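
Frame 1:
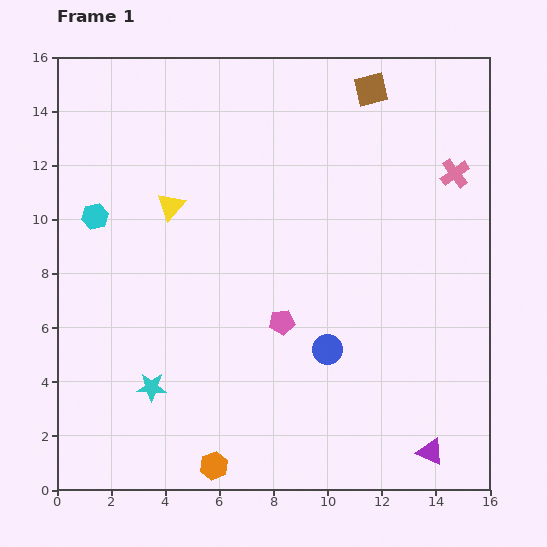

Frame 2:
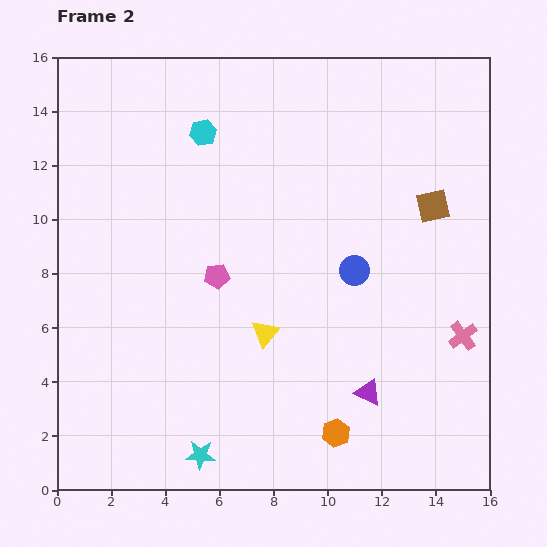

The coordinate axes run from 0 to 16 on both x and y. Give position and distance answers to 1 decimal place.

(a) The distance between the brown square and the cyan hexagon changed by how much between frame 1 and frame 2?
-2.3

Distance in frame 1: 11.2. Distance in frame 2: 8.9.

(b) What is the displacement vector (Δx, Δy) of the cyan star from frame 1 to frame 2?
(1.8, -2.5)

The cyan star was at (3.5, 3.8) in frame 1 and (5.3, 1.3) in frame 2.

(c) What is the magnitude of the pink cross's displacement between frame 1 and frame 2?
6.0

The pink cross moved from (14.7, 11.7) to (15.0, 5.7), a distance of √(0.3² + 6.0²) ≈ 6.0.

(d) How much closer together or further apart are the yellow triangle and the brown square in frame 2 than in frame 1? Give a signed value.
-0.8

Distance in frame 1: 8.6. Distance in frame 2: 7.8.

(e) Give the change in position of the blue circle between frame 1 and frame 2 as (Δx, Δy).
(1.0, 2.9)

The blue circle was at (10.0, 5.2) in frame 1 and (11.0, 8.1) in frame 2.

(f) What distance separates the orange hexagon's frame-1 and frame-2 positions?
4.7

The orange hexagon moved from (5.8, 0.9) to (10.3, 2.1), a distance of √(4.5² + 1.2²) ≈ 4.7.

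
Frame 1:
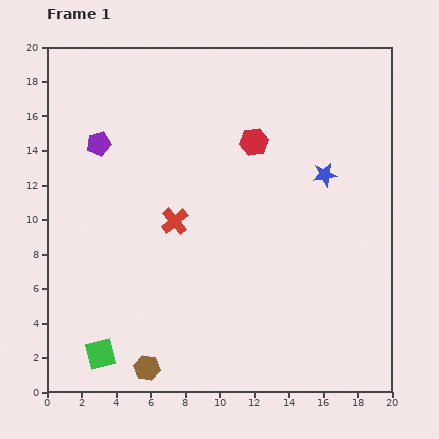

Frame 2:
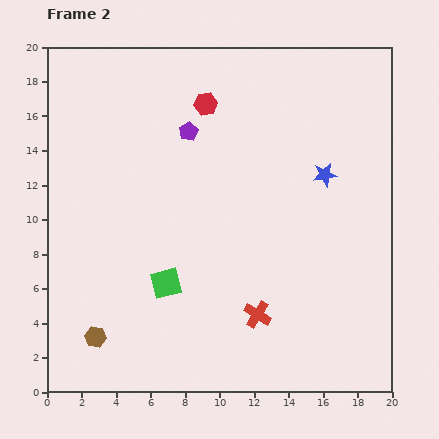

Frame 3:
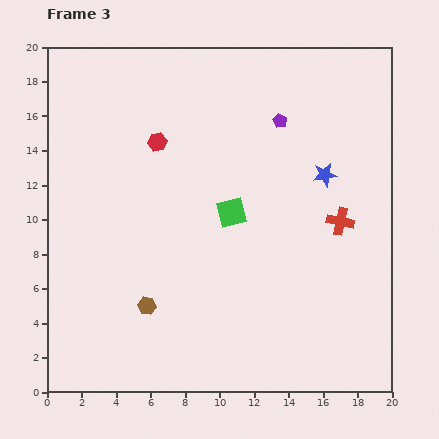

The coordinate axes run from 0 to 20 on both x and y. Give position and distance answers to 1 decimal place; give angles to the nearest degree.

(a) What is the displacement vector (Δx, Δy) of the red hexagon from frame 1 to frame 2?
(-2.8, 2.2)

The red hexagon was at (12.0, 14.5) in frame 1 and (9.2, 16.7) in frame 2.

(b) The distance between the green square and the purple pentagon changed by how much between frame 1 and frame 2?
-3.3

Distance in frame 1: 12.2. Distance in frame 2: 8.9.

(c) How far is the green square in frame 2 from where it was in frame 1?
5.6

The green square moved from (3.1, 2.2) to (6.9, 6.3), a distance of √(3.8² + 4.1²) ≈ 5.6.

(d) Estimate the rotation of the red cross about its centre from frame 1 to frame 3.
38° counter-clockwise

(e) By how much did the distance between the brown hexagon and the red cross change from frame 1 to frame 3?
+3.6

Distance in frame 1: 8.6. Distance in frame 3: 12.2.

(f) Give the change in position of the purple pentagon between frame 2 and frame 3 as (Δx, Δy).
(5.3, 0.6)

The purple pentagon was at (8.2, 15.1) in frame 2 and (13.5, 15.7) in frame 3.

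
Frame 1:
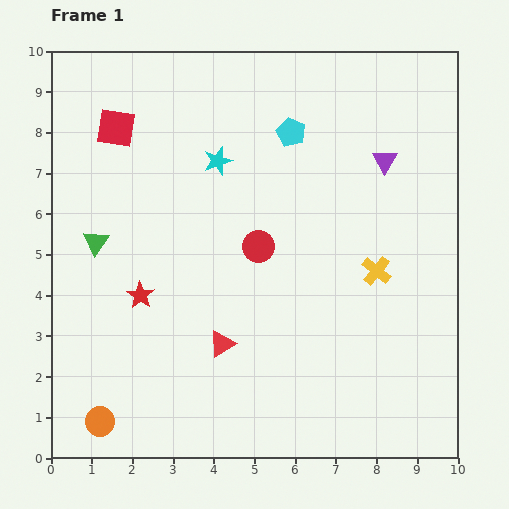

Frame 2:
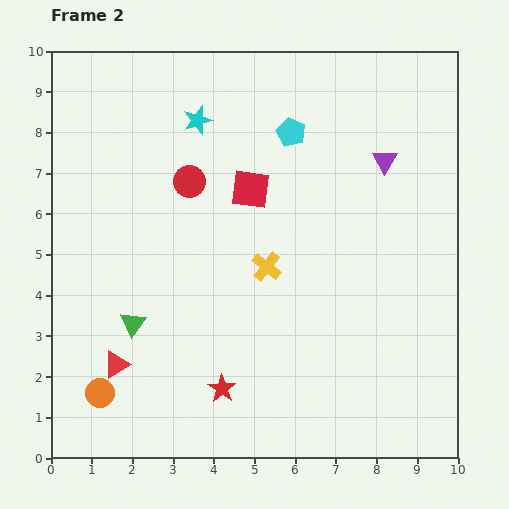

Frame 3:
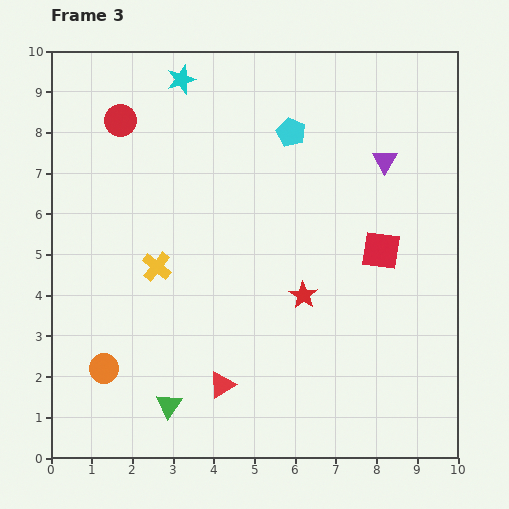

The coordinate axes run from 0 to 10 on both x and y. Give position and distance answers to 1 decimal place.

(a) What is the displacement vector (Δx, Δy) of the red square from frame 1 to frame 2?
(3.3, -1.5)

The red square was at (1.6, 8.1) in frame 1 and (4.9, 6.6) in frame 2.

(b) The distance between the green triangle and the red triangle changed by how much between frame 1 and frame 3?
-2.6

Distance in frame 1: 4.0. Distance in frame 3: 1.4.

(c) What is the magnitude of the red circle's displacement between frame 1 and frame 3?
4.6

The red circle moved from (5.1, 5.2) to (1.7, 8.3), a distance of √(3.4² + 3.1²) ≈ 4.6.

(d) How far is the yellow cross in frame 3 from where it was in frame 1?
5.4

The yellow cross moved from (8.0, 4.6) to (2.6, 4.7), a distance of √(5.4² + 0.1²) ≈ 5.4.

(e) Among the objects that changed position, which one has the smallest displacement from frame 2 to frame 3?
the orange circle

(moved 0.6)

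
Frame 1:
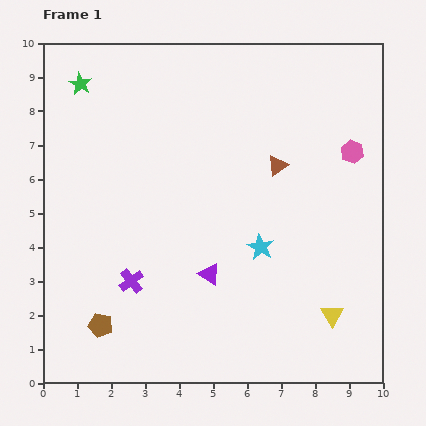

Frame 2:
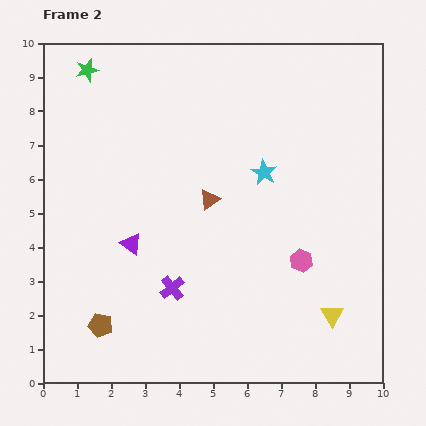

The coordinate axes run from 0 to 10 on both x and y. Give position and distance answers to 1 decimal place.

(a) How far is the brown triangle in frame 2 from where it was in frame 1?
2.2

The brown triangle moved from (6.9, 6.4) to (4.9, 5.4), a distance of √(2.0² + 1.0²) ≈ 2.2.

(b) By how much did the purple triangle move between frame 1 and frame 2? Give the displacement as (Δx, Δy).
(-2.3, 0.9)

The purple triangle was at (4.9, 3.2) in frame 1 and (2.6, 4.1) in frame 2.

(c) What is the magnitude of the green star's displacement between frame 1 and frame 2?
0.4

The green star moved from (1.1, 8.8) to (1.3, 9.2), a distance of √(0.2² + 0.4²) ≈ 0.4.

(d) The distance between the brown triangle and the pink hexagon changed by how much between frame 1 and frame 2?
+1.0

Distance in frame 1: 2.2. Distance in frame 2: 3.2.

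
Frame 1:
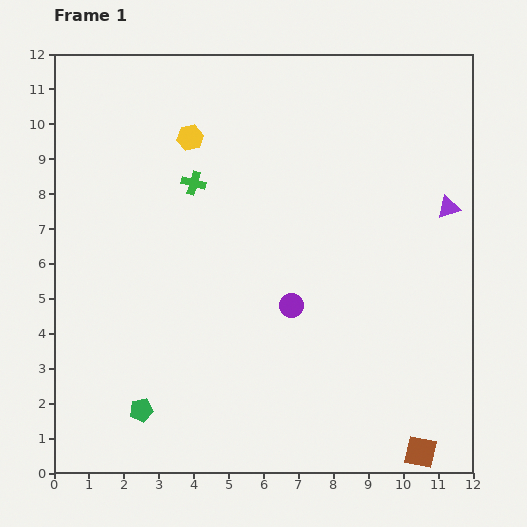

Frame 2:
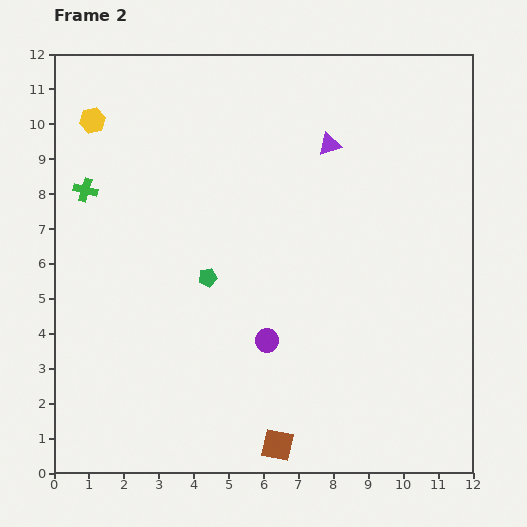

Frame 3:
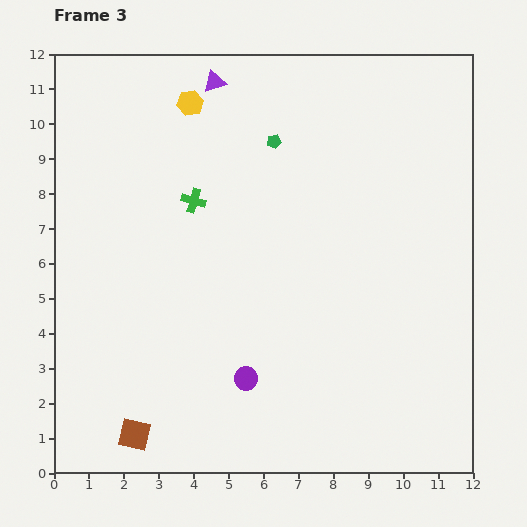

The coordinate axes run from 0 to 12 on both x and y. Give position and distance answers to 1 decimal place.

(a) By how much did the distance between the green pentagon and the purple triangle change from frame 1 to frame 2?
-5.3

Distance in frame 1: 10.5. Distance in frame 2: 5.2.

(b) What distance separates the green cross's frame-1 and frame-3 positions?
0.5

The green cross moved from (4.0, 8.3) to (4.0, 7.8), a distance of √(0.0² + 0.5²) ≈ 0.5.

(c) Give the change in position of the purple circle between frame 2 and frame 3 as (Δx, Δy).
(-0.6, -1.1)

The purple circle was at (6.1, 3.8) in frame 2 and (5.5, 2.7) in frame 3.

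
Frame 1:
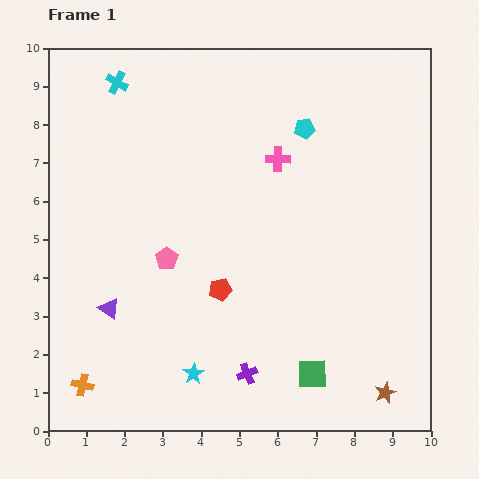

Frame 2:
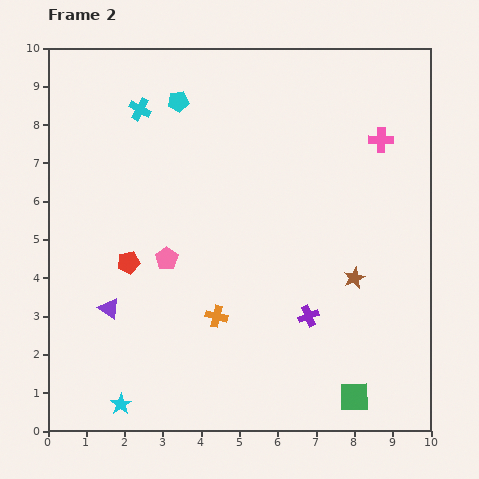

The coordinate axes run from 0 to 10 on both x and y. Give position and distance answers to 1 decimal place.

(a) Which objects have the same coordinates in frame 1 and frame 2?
the pink pentagon, the purple triangle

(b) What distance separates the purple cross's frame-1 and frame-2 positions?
2.2

The purple cross moved from (5.2, 1.5) to (6.8, 3.0), a distance of √(1.6² + 1.5²) ≈ 2.2.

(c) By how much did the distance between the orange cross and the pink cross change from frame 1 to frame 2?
-1.5

Distance in frame 1: 7.8. Distance in frame 2: 6.3.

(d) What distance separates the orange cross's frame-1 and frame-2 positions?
3.9

The orange cross moved from (0.9, 1.2) to (4.4, 3.0), a distance of √(3.5² + 1.8²) ≈ 3.9.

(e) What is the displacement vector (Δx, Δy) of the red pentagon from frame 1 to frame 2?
(-2.4, 0.7)

The red pentagon was at (4.5, 3.7) in frame 1 and (2.1, 4.4) in frame 2.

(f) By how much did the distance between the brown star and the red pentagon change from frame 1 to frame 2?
+0.8

Distance in frame 1: 5.1. Distance in frame 2: 5.9.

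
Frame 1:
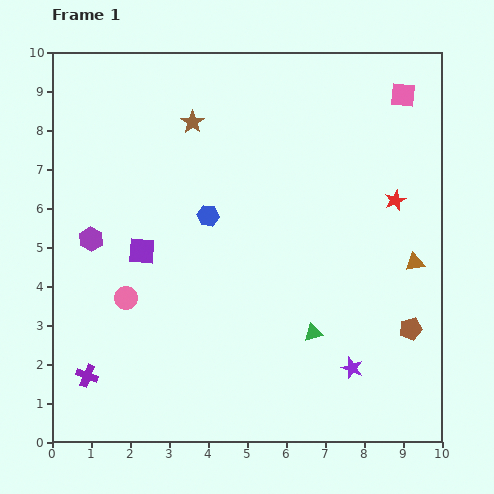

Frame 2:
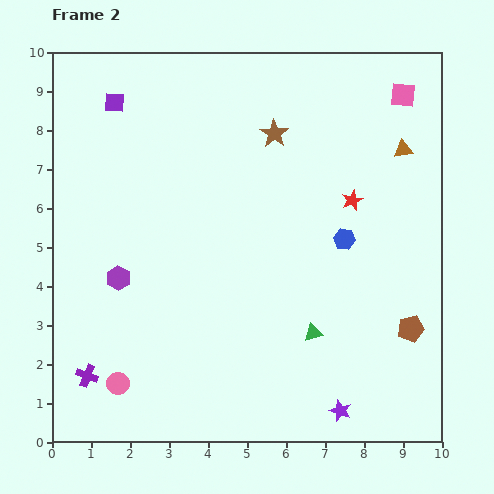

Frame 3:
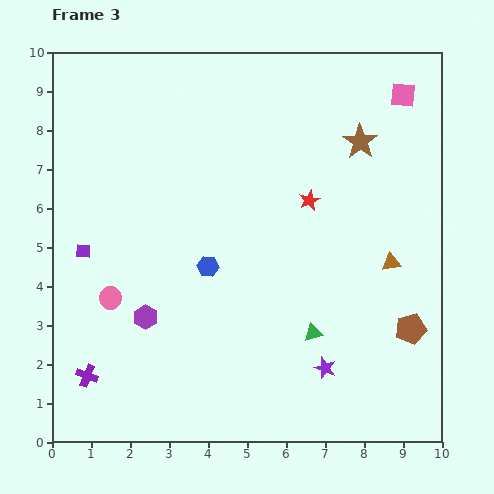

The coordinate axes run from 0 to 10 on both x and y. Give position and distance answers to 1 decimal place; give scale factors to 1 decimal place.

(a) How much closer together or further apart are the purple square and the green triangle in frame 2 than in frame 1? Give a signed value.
+2.9

Distance in frame 1: 4.9. Distance in frame 2: 7.8.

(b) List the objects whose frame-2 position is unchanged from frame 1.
the brown pentagon, the green triangle, the purple cross, the pink square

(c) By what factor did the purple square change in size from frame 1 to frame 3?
0.6×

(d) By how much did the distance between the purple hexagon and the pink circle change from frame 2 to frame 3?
-1.7

Distance in frame 2: 2.7. Distance in frame 3: 1.0.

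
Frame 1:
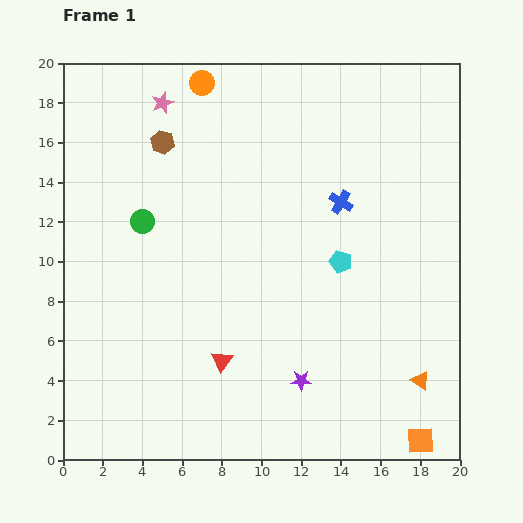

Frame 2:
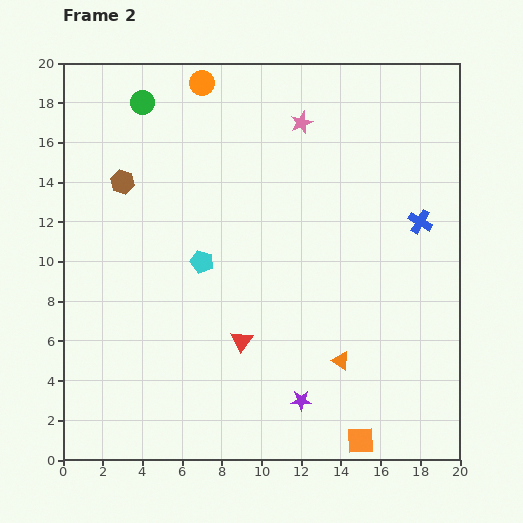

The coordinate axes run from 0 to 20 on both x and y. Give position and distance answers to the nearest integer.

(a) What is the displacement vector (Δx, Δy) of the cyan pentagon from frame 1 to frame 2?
(-7, 0)

The cyan pentagon was at (14, 10) in frame 1 and (7, 10) in frame 2.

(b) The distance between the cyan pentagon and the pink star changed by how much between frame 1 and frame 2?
-3

Distance in frame 1: 12. Distance in frame 2: 9.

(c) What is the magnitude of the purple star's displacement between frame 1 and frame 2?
1

The purple star moved from (12, 4) to (12, 3), a distance of √(0² + 1²) ≈ 1.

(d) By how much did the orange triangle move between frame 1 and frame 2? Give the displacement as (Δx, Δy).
(-4, 1)

The orange triangle was at (18, 4) in frame 1 and (14, 5) in frame 2.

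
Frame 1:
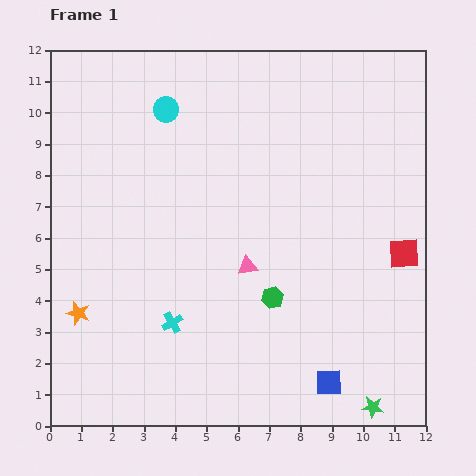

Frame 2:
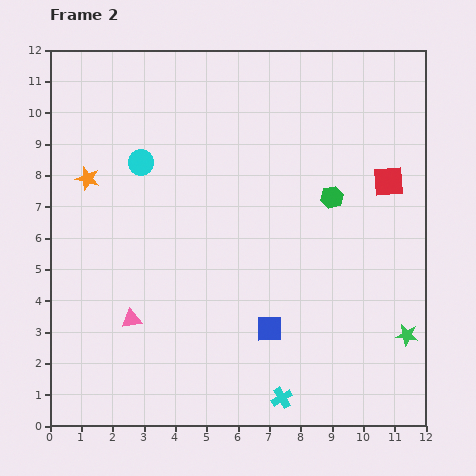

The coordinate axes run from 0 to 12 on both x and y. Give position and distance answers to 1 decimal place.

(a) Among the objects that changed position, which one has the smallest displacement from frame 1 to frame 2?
the cyan circle

(moved 1.9)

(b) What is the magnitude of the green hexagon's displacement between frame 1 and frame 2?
3.7

The green hexagon moved from (7.1, 4.1) to (9.0, 7.3), a distance of √(1.9² + 3.2²) ≈ 3.7.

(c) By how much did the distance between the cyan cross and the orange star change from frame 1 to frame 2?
+6.4

Distance in frame 1: 3.0. Distance in frame 2: 9.4.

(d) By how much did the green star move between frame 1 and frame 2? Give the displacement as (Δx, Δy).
(1.1, 2.3)

The green star was at (10.3, 0.6) in frame 1 and (11.4, 2.9) in frame 2.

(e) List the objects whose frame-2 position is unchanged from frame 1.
none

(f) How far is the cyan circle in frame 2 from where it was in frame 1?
1.9

The cyan circle moved from (3.7, 10.1) to (2.9, 8.4), a distance of √(0.8² + 1.7²) ≈ 1.9.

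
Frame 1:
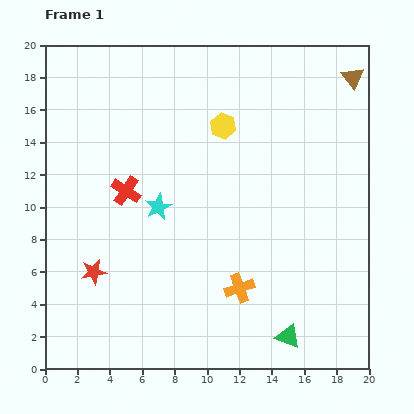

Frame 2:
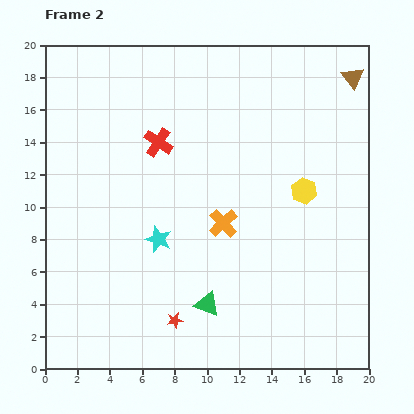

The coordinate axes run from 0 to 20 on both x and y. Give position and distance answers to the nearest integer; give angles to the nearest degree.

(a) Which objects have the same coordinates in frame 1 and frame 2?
the brown triangle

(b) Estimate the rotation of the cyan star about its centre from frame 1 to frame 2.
27° counter-clockwise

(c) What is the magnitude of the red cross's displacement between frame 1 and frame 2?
4

The red cross moved from (5, 11) to (7, 14), a distance of √(2² + 3²) ≈ 4.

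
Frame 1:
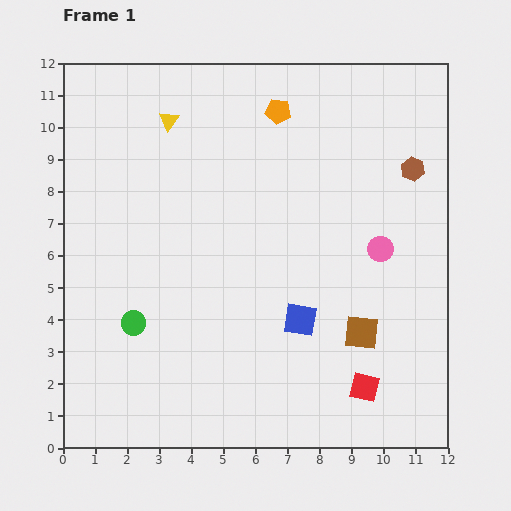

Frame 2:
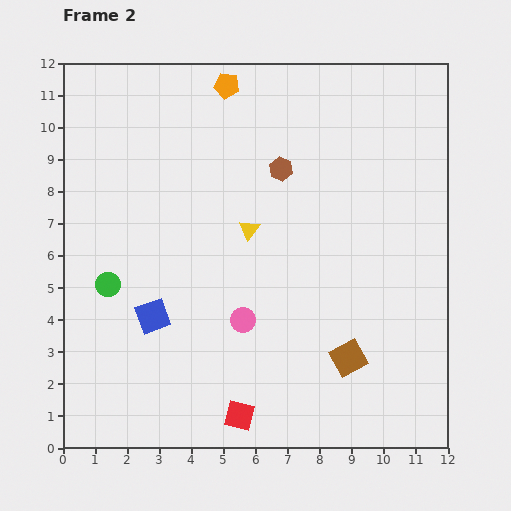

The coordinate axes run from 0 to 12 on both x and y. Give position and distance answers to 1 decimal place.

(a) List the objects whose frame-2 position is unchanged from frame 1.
none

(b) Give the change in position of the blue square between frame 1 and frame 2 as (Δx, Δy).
(-4.6, 0.1)

The blue square was at (7.4, 4.0) in frame 1 and (2.8, 4.1) in frame 2.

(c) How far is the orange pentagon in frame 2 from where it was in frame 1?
1.8

The orange pentagon moved from (6.7, 10.5) to (5.1, 11.3), a distance of √(1.6² + 0.8²) ≈ 1.8.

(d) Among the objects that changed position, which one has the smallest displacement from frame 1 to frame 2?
the brown square

(moved 0.9)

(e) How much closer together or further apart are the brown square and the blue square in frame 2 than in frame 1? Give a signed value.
+4.3

Distance in frame 1: 1.9. Distance in frame 2: 6.2.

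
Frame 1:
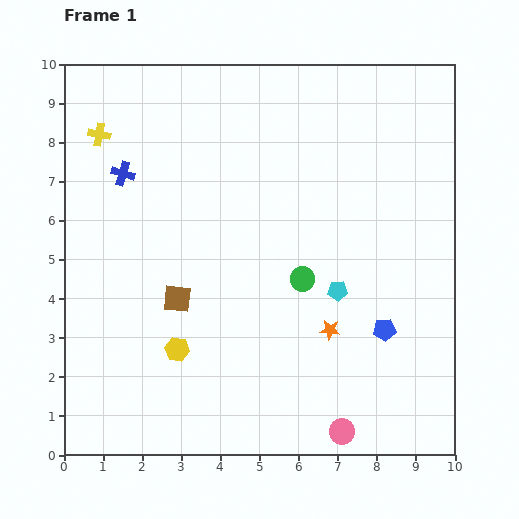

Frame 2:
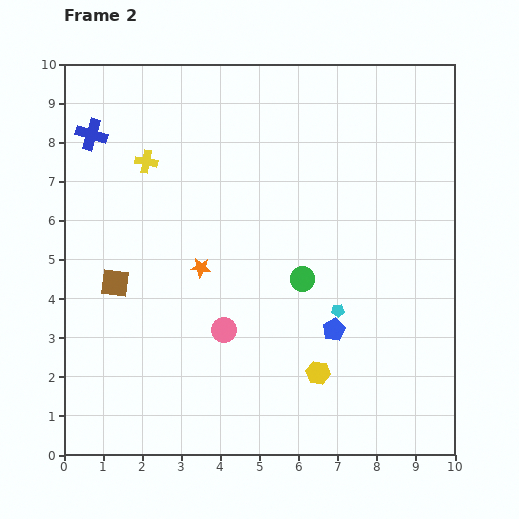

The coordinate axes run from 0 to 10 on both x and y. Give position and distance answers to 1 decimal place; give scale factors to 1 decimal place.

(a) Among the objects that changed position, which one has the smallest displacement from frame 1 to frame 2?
the cyan pentagon

(moved 0.5)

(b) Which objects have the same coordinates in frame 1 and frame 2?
the green circle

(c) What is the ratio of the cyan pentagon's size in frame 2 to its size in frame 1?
0.6×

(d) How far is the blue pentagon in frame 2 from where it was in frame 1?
1.3

The blue pentagon moved from (8.2, 3.2) to (6.9, 3.2), a distance of √(1.3² + 0.0²) ≈ 1.3.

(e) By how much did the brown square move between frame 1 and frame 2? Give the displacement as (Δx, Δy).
(-1.6, 0.4)

The brown square was at (2.9, 4.0) in frame 1 and (1.3, 4.4) in frame 2.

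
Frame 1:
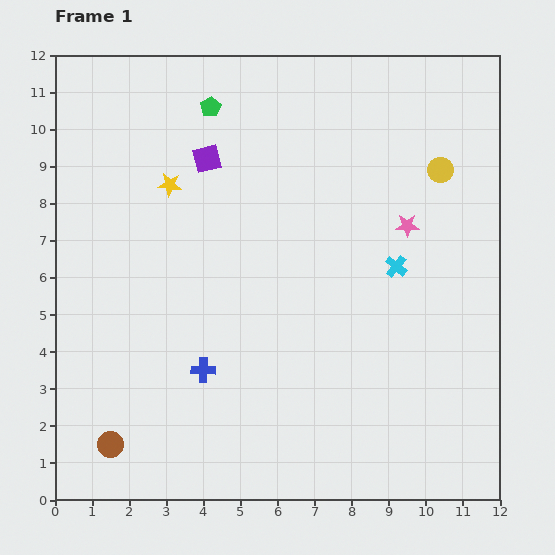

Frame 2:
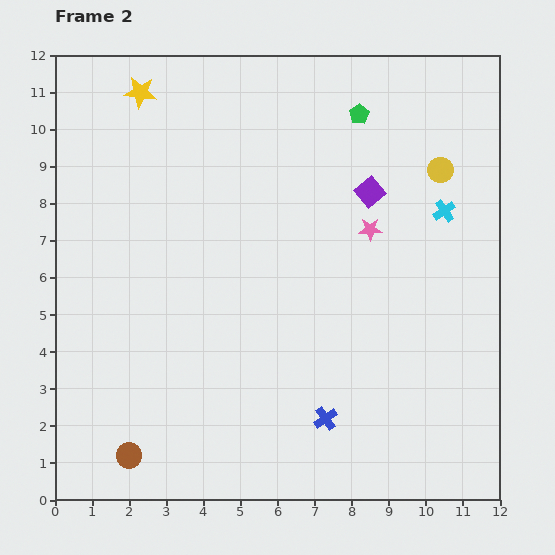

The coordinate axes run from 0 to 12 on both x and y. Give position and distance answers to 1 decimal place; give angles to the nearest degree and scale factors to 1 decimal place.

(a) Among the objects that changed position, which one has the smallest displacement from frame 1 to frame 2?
the brown circle

(moved 0.6)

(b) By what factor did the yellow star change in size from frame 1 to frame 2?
1.4×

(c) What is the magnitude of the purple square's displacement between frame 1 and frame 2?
4.5

The purple square moved from (4.1, 9.2) to (8.5, 8.3), a distance of √(4.4² + 0.9²) ≈ 4.5.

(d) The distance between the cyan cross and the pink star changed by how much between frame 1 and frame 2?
+1.0

Distance in frame 1: 1.1. Distance in frame 2: 2.1.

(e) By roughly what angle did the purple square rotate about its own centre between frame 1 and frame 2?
26° counter-clockwise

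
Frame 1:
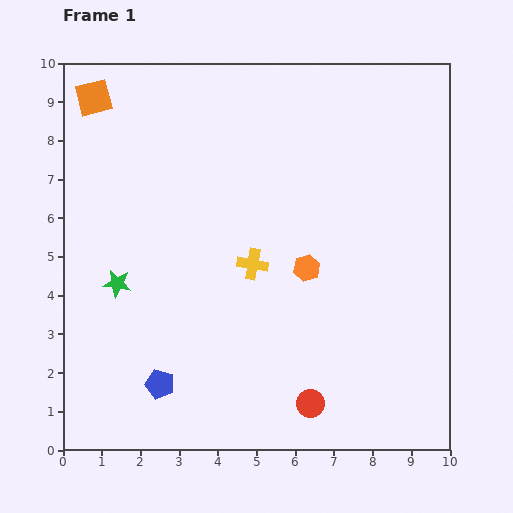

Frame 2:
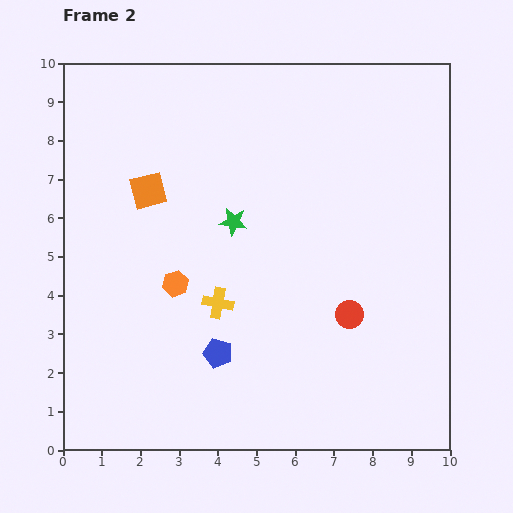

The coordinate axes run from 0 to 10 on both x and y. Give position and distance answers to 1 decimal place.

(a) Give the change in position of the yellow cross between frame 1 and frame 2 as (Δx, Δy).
(-0.9, -1.0)

The yellow cross was at (4.9, 4.8) in frame 1 and (4.0, 3.8) in frame 2.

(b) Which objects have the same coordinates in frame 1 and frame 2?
none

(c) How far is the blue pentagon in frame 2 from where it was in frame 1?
1.7

The blue pentagon moved from (2.5, 1.7) to (4.0, 2.5), a distance of √(1.5² + 0.8²) ≈ 1.7.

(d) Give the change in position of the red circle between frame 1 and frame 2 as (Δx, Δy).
(1.0, 2.3)

The red circle was at (6.4, 1.2) in frame 1 and (7.4, 3.5) in frame 2.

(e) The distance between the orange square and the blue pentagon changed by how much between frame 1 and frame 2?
-3.0

Distance in frame 1: 7.6. Distance in frame 2: 4.6.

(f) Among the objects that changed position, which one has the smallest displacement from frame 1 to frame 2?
the yellow cross

(moved 1.3)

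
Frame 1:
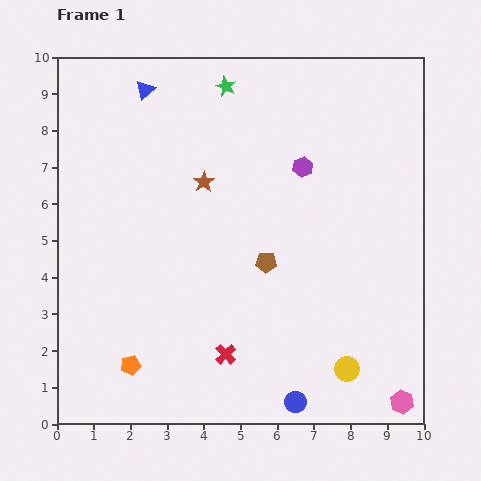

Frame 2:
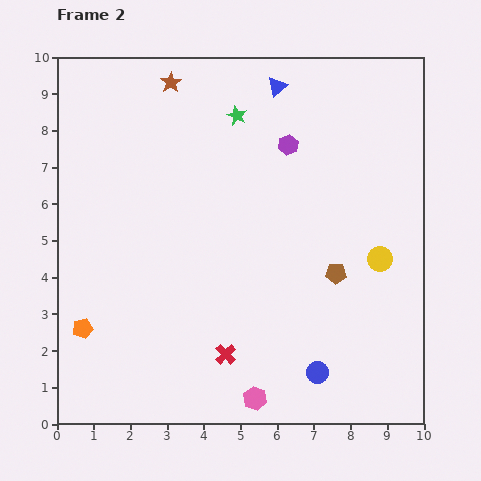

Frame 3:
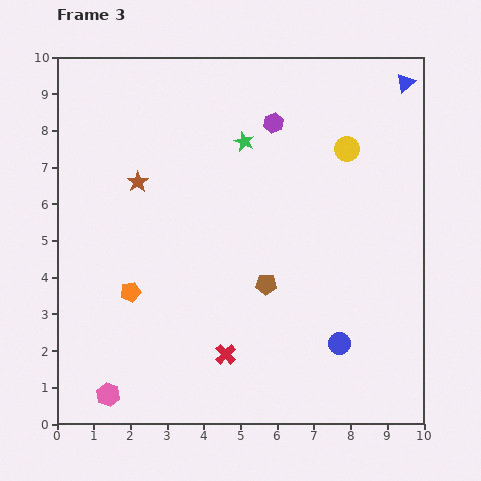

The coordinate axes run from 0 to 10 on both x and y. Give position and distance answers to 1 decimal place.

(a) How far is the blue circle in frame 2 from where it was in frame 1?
1.0

The blue circle moved from (6.5, 0.6) to (7.1, 1.4), a distance of √(0.6² + 0.8²) ≈ 1.0.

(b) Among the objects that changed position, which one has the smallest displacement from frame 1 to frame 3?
the brown pentagon

(moved 0.6)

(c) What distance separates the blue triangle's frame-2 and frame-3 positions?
3.5

The blue triangle moved from (6.0, 9.2) to (9.5, 9.3), a distance of √(3.5² + 0.1²) ≈ 3.5.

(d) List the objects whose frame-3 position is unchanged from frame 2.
the red cross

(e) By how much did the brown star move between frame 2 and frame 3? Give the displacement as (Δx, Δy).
(-0.9, -2.7)

The brown star was at (3.1, 9.3) in frame 2 and (2.2, 6.6) in frame 3.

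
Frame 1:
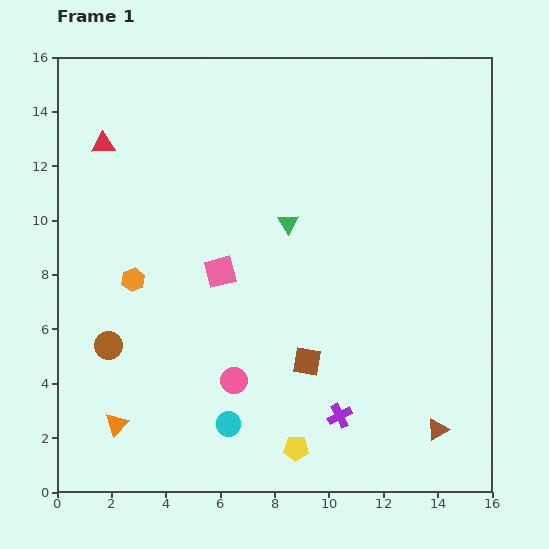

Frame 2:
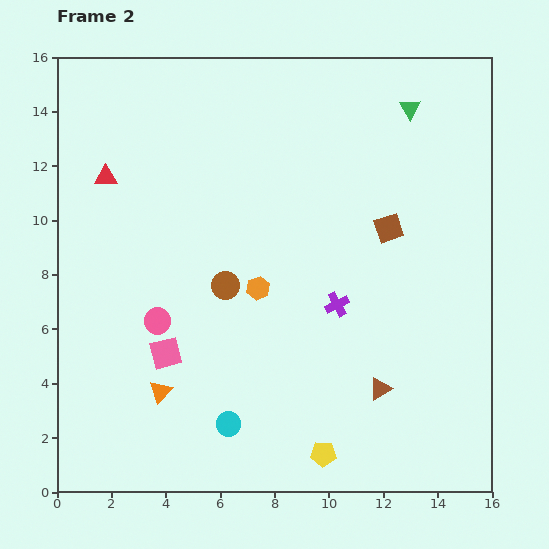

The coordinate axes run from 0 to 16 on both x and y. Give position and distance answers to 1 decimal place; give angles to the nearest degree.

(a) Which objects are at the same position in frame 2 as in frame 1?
the cyan circle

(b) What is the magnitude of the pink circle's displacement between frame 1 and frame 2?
3.6

The pink circle moved from (6.5, 4.1) to (3.7, 6.3), a distance of √(2.8² + 2.2²) ≈ 3.6.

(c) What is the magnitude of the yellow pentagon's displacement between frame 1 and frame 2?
1.0

The yellow pentagon moved from (8.8, 1.6) to (9.8, 1.4), a distance of √(1.0² + 0.2²) ≈ 1.0.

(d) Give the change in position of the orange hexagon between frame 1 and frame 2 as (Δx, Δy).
(4.6, -0.3)

The orange hexagon was at (2.8, 7.8) in frame 1 and (7.4, 7.5) in frame 2.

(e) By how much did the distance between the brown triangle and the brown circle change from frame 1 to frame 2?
-5.6

Distance in frame 1: 12.5. Distance in frame 2: 6.9.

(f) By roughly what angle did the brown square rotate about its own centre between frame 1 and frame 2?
28° counter-clockwise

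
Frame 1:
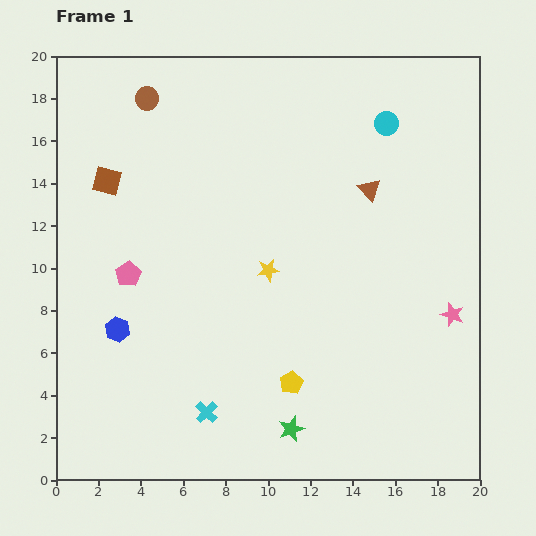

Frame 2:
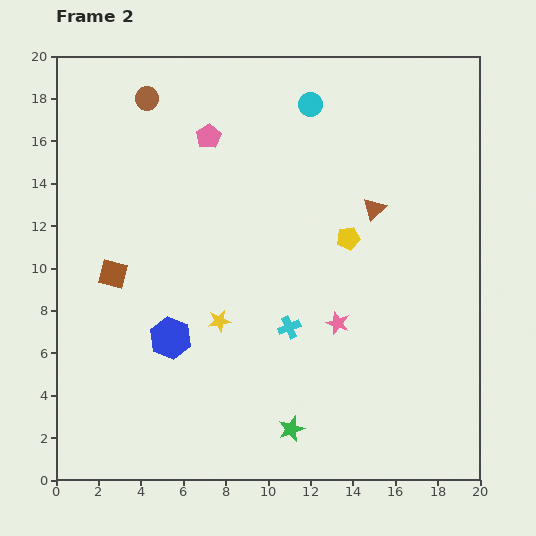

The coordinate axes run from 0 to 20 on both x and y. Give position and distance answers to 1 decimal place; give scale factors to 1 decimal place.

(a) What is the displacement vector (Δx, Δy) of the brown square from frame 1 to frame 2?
(0.3, -4.4)

The brown square was at (2.4, 14.1) in frame 1 and (2.7, 9.7) in frame 2.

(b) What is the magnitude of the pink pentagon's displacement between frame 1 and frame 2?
7.5

The pink pentagon moved from (3.4, 9.7) to (7.2, 16.2), a distance of √(3.8² + 6.5²) ≈ 7.5.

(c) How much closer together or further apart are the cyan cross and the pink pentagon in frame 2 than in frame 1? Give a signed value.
+2.3

Distance in frame 1: 7.5. Distance in frame 2: 9.8.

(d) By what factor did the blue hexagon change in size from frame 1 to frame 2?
1.7×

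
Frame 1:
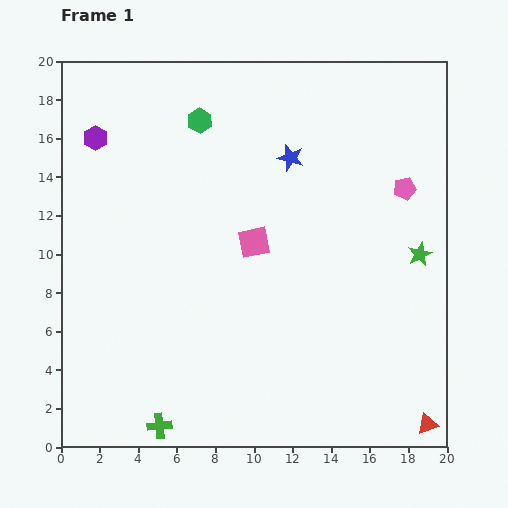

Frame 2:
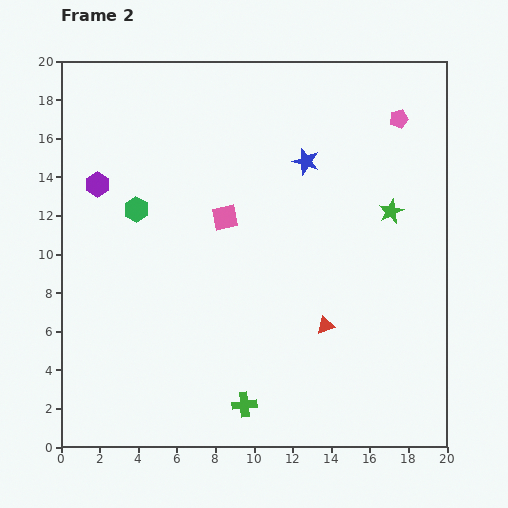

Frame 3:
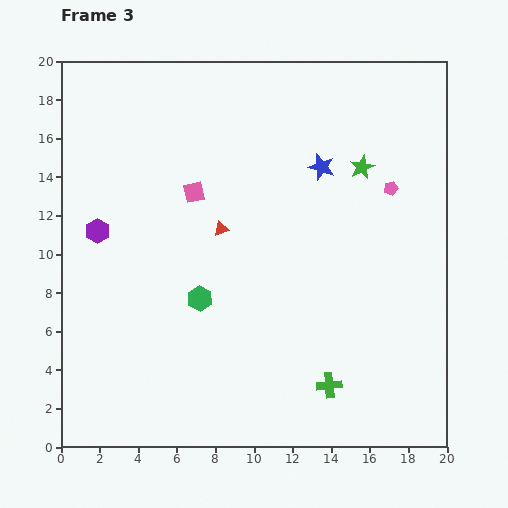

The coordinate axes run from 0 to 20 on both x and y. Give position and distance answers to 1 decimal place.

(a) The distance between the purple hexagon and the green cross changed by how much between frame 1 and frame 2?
-1.6

Distance in frame 1: 15.3. Distance in frame 2: 13.7.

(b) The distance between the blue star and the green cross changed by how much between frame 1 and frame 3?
-4.2

Distance in frame 1: 15.5. Distance in frame 3: 11.3.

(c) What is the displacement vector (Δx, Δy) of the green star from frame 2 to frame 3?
(-1.5, 2.3)

The green star was at (17.1, 12.2) in frame 2 and (15.6, 14.5) in frame 3.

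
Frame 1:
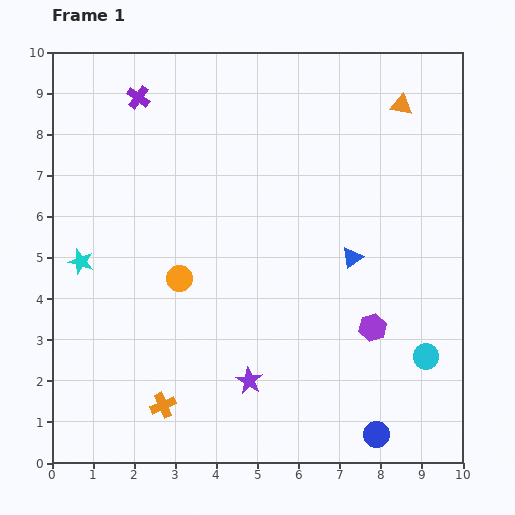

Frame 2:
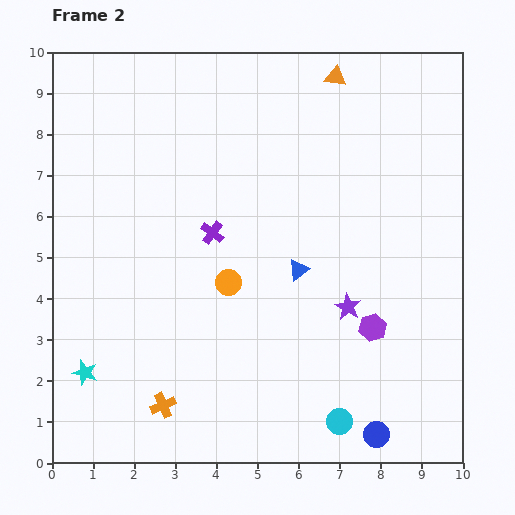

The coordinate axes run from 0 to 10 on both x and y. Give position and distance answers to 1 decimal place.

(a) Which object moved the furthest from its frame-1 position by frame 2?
the purple cross

(moved 3.8; next 3.0)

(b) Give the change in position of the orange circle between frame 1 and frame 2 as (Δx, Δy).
(1.2, -0.1)

The orange circle was at (3.1, 4.5) in frame 1 and (4.3, 4.4) in frame 2.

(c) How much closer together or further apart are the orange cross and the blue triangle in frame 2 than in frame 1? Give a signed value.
-1.1

Distance in frame 1: 5.8. Distance in frame 2: 4.7.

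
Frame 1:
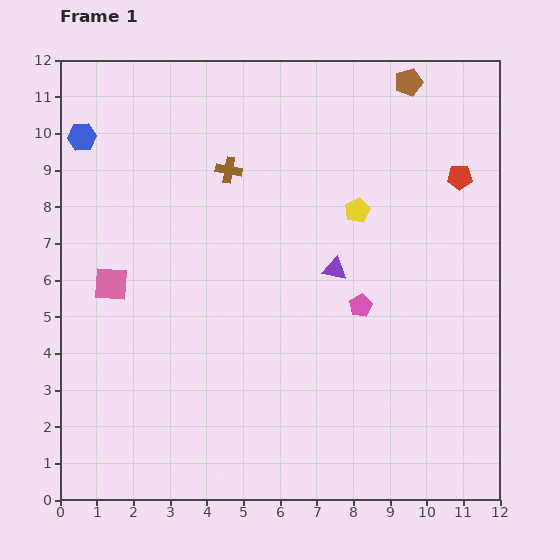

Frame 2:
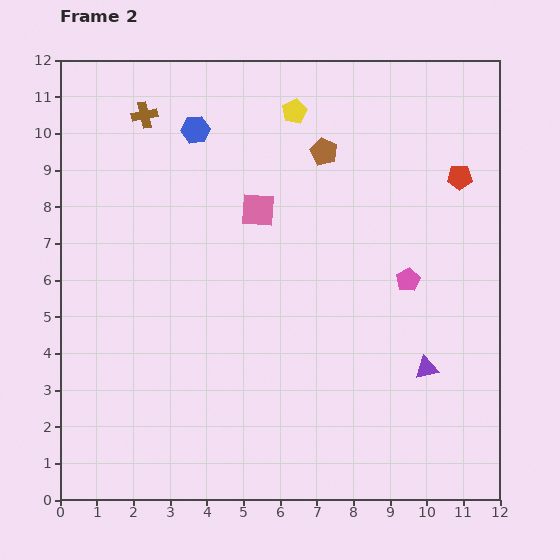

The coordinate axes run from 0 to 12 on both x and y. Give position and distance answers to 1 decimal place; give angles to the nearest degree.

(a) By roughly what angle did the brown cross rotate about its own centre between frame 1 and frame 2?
23° counter-clockwise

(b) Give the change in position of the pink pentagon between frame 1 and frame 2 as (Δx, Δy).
(1.3, 0.7)

The pink pentagon was at (8.2, 5.3) in frame 1 and (9.5, 6.0) in frame 2.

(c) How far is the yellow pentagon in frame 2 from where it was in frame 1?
3.2

The yellow pentagon moved from (8.1, 7.9) to (6.4, 10.6), a distance of √(1.7² + 2.7²) ≈ 3.2.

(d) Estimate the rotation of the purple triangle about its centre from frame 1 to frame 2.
25° counter-clockwise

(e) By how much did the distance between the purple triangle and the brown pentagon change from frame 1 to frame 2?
+1.0

Distance in frame 1: 5.5. Distance in frame 2: 6.5.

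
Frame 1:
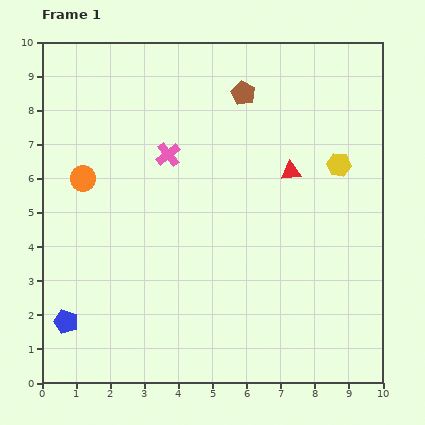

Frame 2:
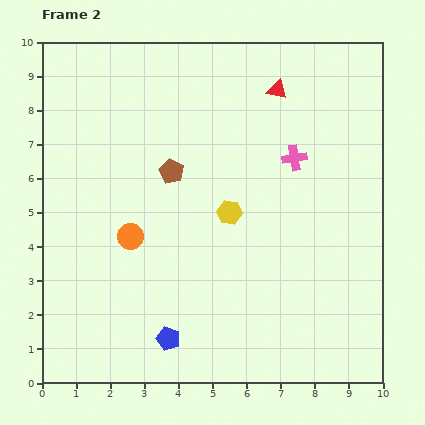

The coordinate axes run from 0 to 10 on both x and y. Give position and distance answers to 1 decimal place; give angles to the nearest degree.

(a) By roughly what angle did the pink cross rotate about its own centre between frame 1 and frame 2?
29° clockwise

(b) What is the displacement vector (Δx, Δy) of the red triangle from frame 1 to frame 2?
(-0.4, 2.4)

The red triangle was at (7.3, 6.2) in frame 1 and (6.9, 8.6) in frame 2.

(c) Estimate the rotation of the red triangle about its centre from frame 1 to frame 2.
20° clockwise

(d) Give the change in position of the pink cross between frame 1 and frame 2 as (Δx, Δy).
(3.7, -0.1)

The pink cross was at (3.7, 6.7) in frame 1 and (7.4, 6.6) in frame 2.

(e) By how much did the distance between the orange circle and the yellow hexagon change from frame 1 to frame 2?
-4.5

Distance in frame 1: 7.5. Distance in frame 2: 3.0.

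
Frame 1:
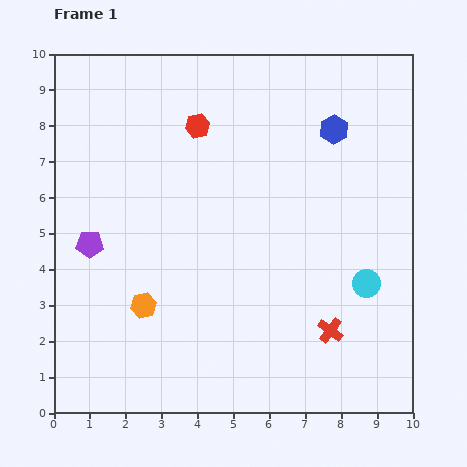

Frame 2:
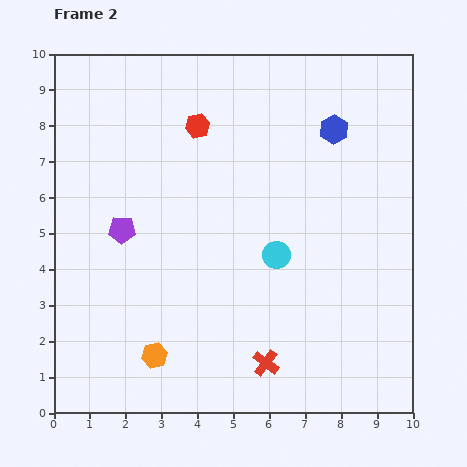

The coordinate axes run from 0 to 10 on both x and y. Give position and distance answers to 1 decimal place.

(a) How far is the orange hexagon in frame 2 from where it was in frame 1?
1.4

The orange hexagon moved from (2.5, 3.0) to (2.8, 1.6), a distance of √(0.3² + 1.4²) ≈ 1.4.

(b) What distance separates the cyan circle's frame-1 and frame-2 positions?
2.6

The cyan circle moved from (8.7, 3.6) to (6.2, 4.4), a distance of √(2.5² + 0.8²) ≈ 2.6.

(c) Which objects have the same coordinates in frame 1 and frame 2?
the red hexagon, the blue hexagon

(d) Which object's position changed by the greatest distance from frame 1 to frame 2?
the cyan circle

(moved 2.6; next 2.0)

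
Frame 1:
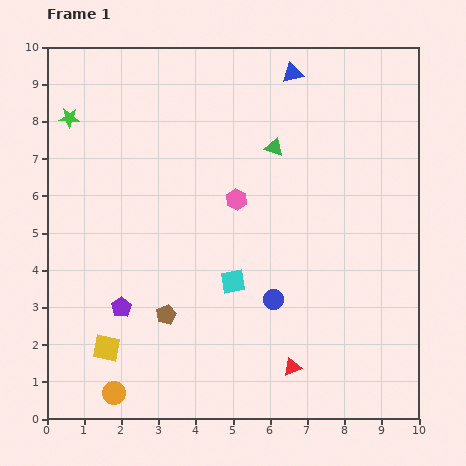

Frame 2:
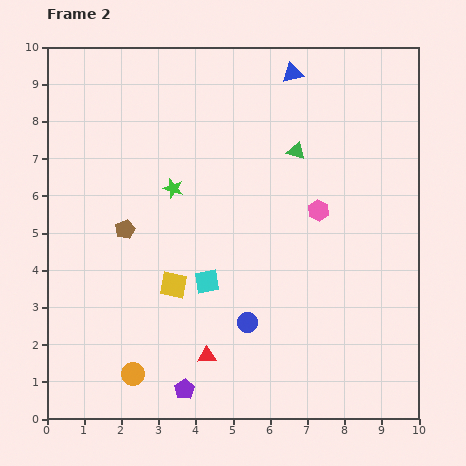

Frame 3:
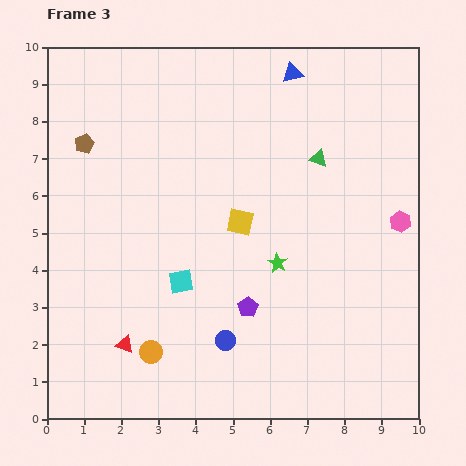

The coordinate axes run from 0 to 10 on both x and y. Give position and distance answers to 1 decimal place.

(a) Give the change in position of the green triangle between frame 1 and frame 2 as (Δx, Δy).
(0.6, -0.1)

The green triangle was at (6.1, 7.3) in frame 1 and (6.7, 7.2) in frame 2.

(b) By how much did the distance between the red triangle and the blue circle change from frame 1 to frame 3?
+0.8

Distance in frame 1: 1.9. Distance in frame 3: 2.7.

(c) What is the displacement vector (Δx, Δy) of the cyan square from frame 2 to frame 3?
(-0.7, 0.0)

The cyan square was at (4.3, 3.7) in frame 2 and (3.6, 3.7) in frame 3.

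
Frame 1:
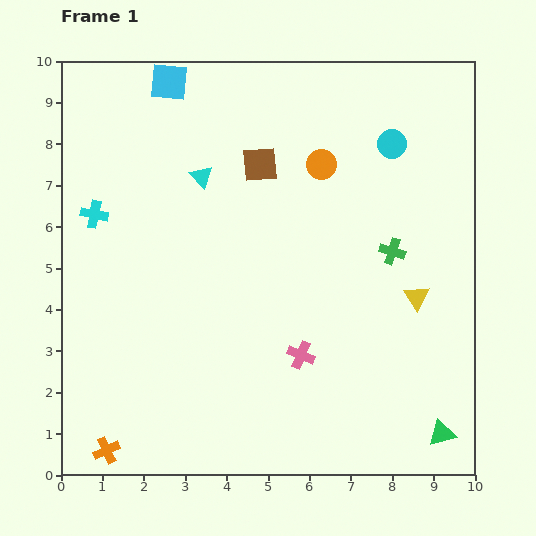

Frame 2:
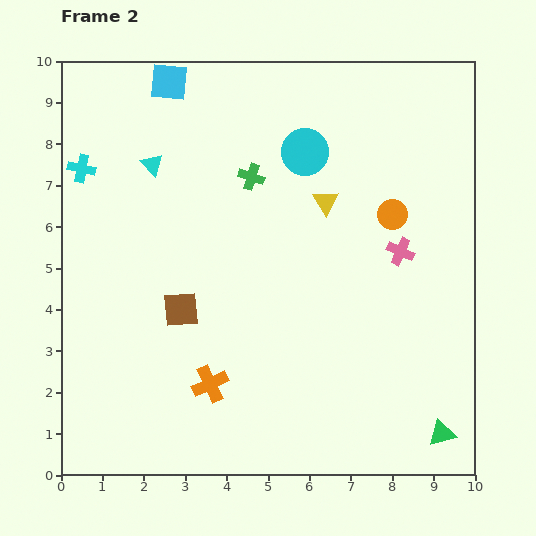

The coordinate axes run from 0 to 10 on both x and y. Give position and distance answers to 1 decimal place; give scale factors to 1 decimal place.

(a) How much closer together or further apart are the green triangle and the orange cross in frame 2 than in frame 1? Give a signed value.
-2.4

Distance in frame 1: 8.1. Distance in frame 2: 5.7.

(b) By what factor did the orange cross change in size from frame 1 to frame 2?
1.4×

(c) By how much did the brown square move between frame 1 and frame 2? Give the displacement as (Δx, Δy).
(-1.9, -3.5)

The brown square was at (4.8, 7.5) in frame 1 and (2.9, 4.0) in frame 2.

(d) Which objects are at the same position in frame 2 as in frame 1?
the cyan square, the green triangle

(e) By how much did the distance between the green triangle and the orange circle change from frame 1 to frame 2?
-1.7

Distance in frame 1: 7.1. Distance in frame 2: 5.4.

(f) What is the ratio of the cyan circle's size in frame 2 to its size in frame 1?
1.6×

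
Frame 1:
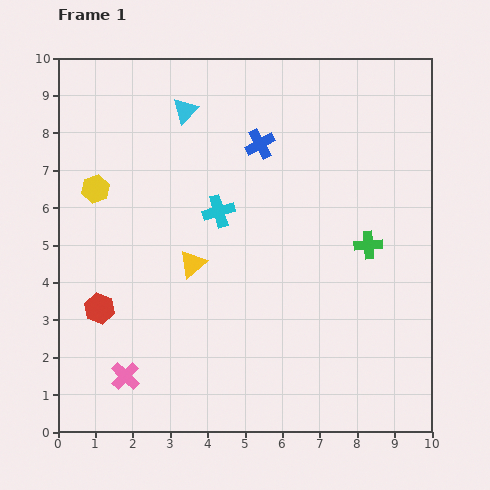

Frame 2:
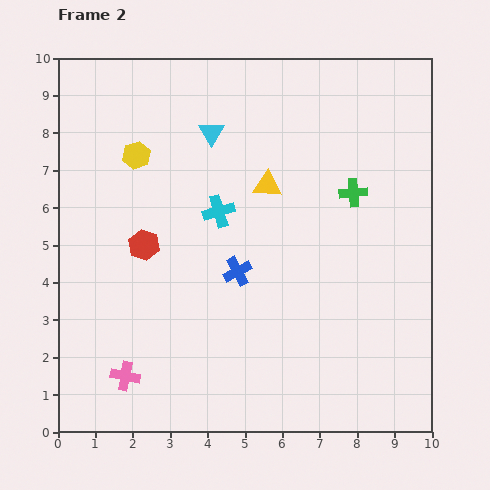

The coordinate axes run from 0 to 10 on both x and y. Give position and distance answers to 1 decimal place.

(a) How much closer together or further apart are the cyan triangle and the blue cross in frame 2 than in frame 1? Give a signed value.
+1.6

Distance in frame 1: 2.2. Distance in frame 2: 3.8.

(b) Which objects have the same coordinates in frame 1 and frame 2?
the cyan cross, the pink cross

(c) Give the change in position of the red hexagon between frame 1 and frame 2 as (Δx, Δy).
(1.2, 1.7)

The red hexagon was at (1.1, 3.3) in frame 1 and (2.3, 5.0) in frame 2.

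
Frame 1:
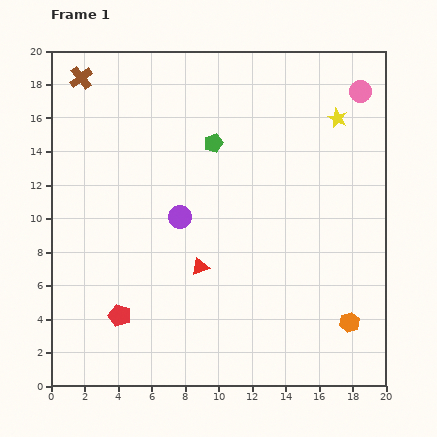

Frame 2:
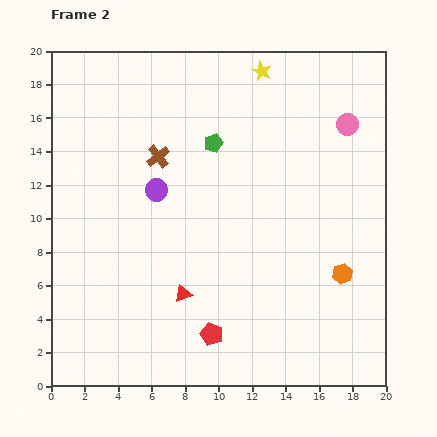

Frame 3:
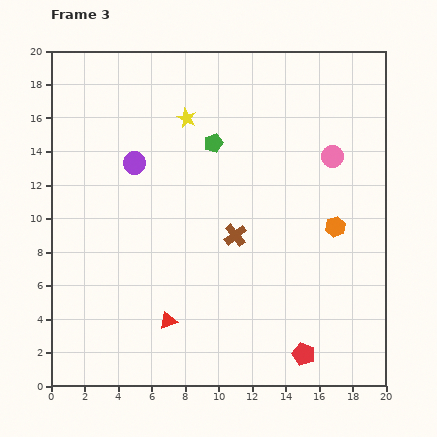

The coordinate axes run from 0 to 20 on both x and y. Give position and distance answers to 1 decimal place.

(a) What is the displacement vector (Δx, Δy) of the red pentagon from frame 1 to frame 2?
(5.5, -1.1)

The red pentagon was at (4.1, 4.2) in frame 1 and (9.6, 3.1) in frame 2.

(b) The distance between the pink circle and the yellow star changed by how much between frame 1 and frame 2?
+3.9

Distance in frame 1: 2.1. Distance in frame 2: 6.0.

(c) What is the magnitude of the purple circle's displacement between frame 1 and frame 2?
2.1

The purple circle moved from (7.7, 10.1) to (6.3, 11.7), a distance of √(1.4² + 1.6²) ≈ 2.1.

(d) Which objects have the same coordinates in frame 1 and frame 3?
the green pentagon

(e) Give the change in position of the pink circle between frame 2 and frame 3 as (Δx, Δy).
(-0.9, -1.9)

The pink circle was at (17.7, 15.6) in frame 2 and (16.8, 13.7) in frame 3.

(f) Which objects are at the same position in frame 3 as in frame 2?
the green pentagon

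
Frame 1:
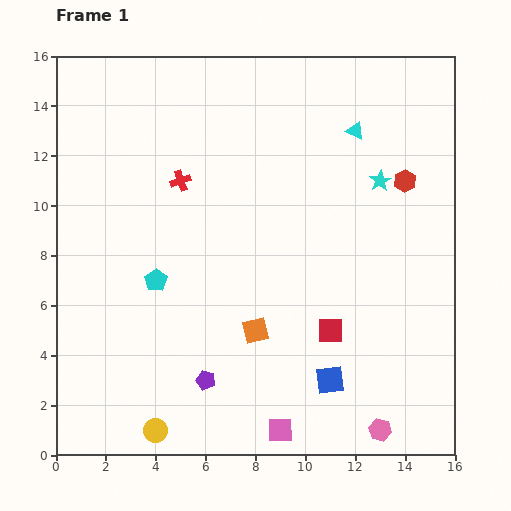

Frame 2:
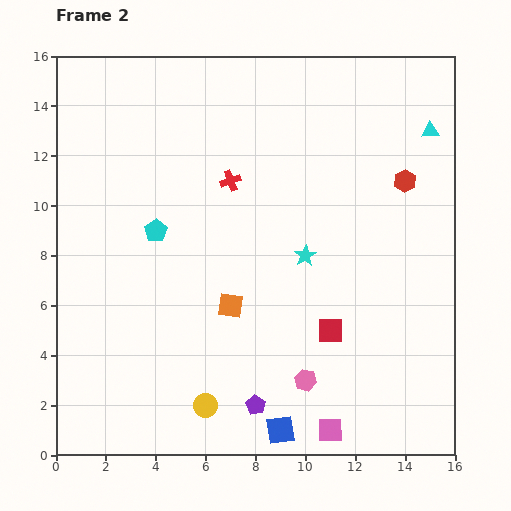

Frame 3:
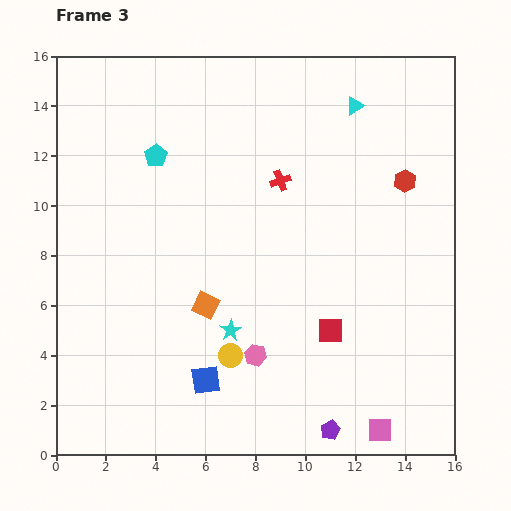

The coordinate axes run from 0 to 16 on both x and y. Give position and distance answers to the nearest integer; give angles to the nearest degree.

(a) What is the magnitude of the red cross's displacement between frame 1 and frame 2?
2

The red cross moved from (5, 11) to (7, 11), a distance of √(2² + 0²) ≈ 2.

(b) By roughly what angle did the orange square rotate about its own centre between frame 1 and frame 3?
39° clockwise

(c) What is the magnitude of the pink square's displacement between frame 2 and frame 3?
2

The pink square moved from (11, 1) to (13, 1), a distance of √(2² + 0²) ≈ 2.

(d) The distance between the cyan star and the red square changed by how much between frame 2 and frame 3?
+1

Distance in frame 2: 3. Distance in frame 3: 4.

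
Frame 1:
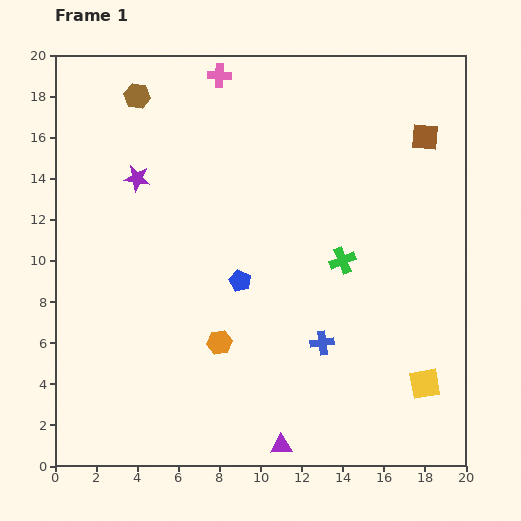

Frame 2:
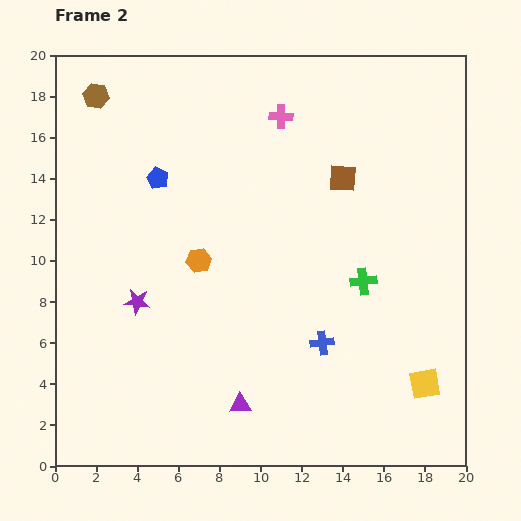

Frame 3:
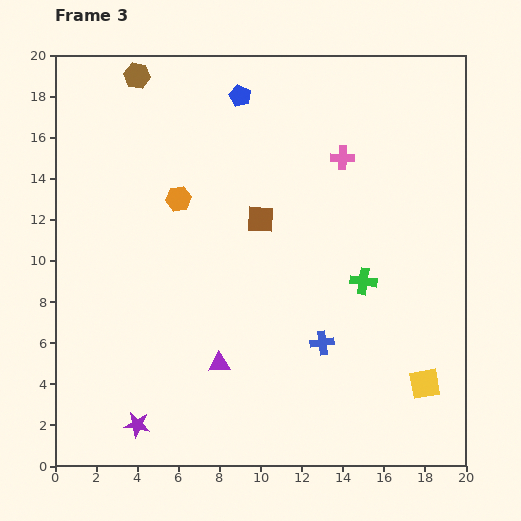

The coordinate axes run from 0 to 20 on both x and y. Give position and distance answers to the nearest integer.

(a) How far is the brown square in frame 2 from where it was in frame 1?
4

The brown square moved from (18, 16) to (14, 14), a distance of √(4² + 2²) ≈ 4.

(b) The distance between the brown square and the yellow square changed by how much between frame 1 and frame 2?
-1

Distance in frame 1: 12. Distance in frame 2: 11.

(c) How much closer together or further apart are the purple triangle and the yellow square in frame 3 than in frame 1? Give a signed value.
+2

Distance in frame 1: 8. Distance in frame 3: 10.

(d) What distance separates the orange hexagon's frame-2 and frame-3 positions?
3

The orange hexagon moved from (7, 10) to (6, 13), a distance of √(1² + 3²) ≈ 3.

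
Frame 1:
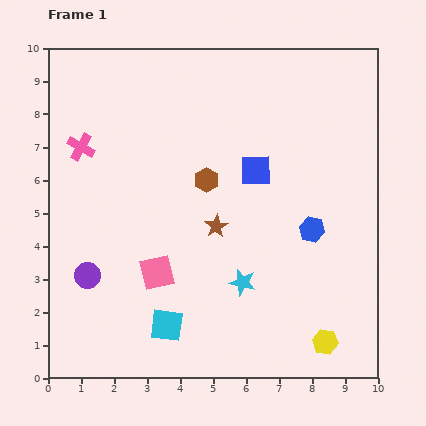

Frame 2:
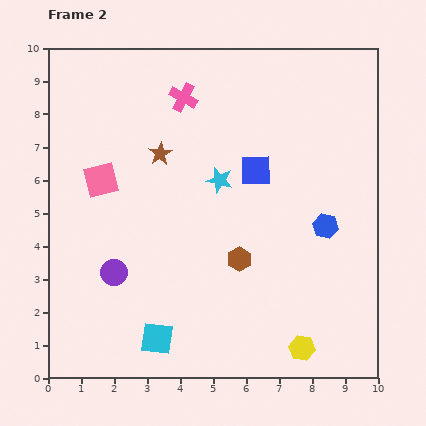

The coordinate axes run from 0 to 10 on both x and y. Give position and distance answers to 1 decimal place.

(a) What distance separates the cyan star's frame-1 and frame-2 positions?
3.2

The cyan star moved from (5.9, 2.9) to (5.2, 6.0), a distance of √(0.7² + 3.1²) ≈ 3.2.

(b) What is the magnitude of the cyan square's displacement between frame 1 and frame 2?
0.5

The cyan square moved from (3.6, 1.6) to (3.3, 1.2), a distance of √(0.3² + 0.4²) ≈ 0.5.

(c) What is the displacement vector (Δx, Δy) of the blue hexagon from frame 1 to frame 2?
(0.4, 0.1)

The blue hexagon was at (8.0, 4.5) in frame 1 and (8.4, 4.6) in frame 2.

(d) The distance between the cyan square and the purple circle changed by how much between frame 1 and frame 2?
-0.4

Distance in frame 1: 2.8. Distance in frame 2: 2.4.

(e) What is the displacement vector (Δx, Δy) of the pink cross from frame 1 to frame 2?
(3.1, 1.5)

The pink cross was at (1.0, 7.0) in frame 1 and (4.1, 8.5) in frame 2.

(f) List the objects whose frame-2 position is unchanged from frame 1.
the blue square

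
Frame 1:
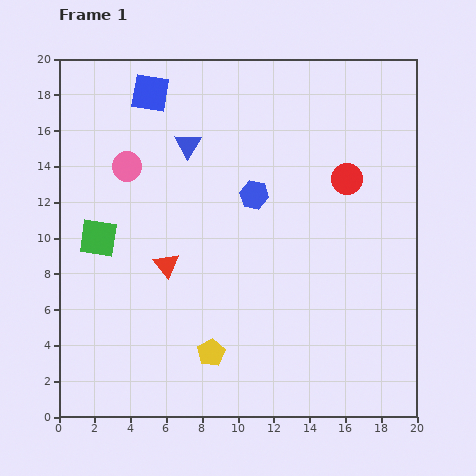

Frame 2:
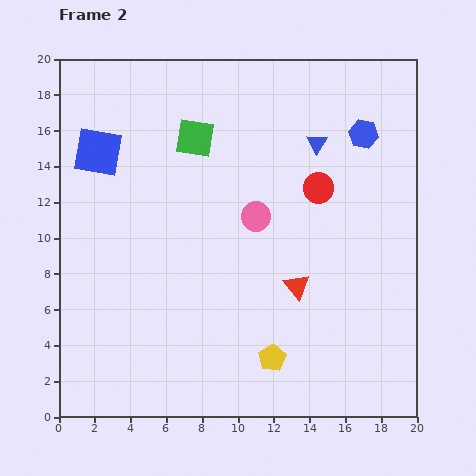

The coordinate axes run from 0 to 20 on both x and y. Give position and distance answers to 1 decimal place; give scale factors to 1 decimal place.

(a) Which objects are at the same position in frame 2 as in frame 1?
none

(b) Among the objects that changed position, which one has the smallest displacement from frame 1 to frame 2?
the red circle

(moved 1.7)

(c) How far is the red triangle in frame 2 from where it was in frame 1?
7.4

The red triangle moved from (6.0, 8.5) to (13.3, 7.3), a distance of √(7.3² + 1.2²) ≈ 7.4.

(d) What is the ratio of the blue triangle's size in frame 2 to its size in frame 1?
0.8×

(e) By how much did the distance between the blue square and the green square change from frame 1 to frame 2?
-3.1

Distance in frame 1: 8.6. Distance in frame 2: 5.5.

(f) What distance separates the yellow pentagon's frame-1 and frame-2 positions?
3.4

The yellow pentagon moved from (8.5, 3.6) to (11.9, 3.3), a distance of √(3.4² + 0.3²) ≈ 3.4.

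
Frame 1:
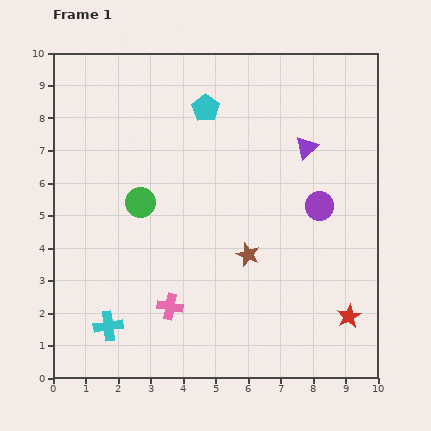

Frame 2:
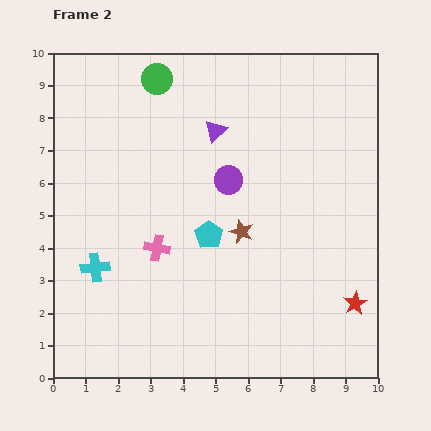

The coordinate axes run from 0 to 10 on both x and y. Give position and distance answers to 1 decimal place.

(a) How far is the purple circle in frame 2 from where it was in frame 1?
2.9

The purple circle moved from (8.2, 5.3) to (5.4, 6.1), a distance of √(2.8² + 0.8²) ≈ 2.9.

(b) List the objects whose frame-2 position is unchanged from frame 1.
none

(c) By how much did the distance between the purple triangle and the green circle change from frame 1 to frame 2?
-3.0

Distance in frame 1: 5.4. Distance in frame 2: 2.4.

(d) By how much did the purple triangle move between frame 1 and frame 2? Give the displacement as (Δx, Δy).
(-2.8, 0.5)

The purple triangle was at (7.8, 7.1) in frame 1 and (5.0, 7.6) in frame 2.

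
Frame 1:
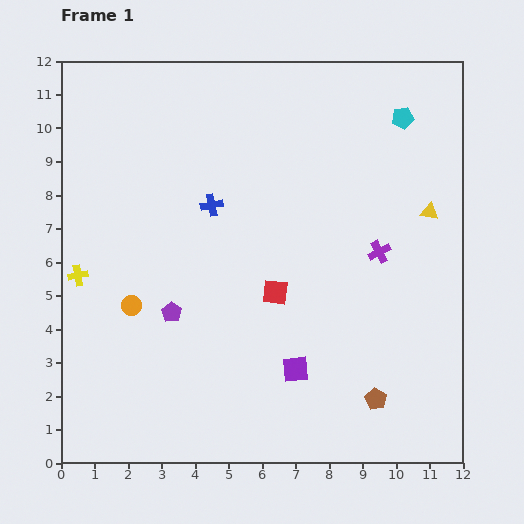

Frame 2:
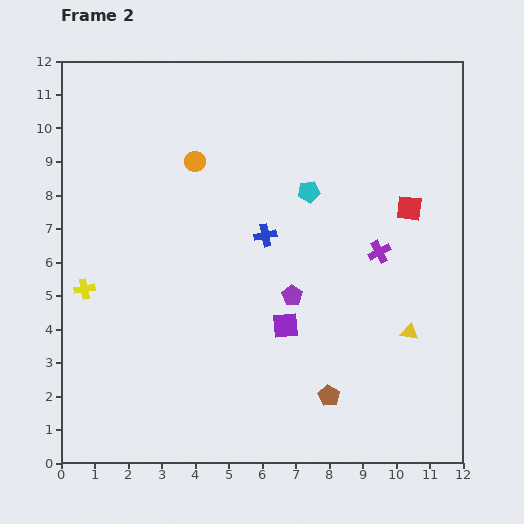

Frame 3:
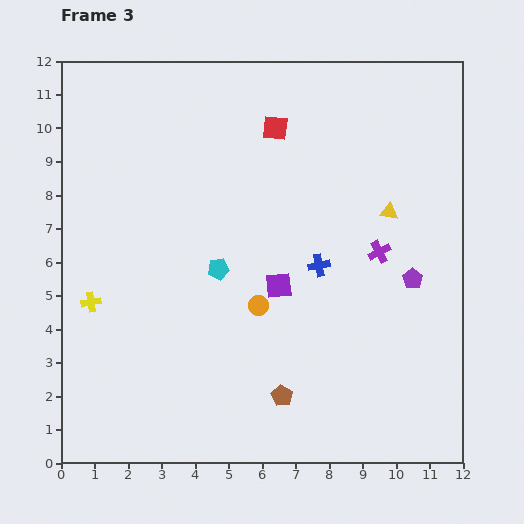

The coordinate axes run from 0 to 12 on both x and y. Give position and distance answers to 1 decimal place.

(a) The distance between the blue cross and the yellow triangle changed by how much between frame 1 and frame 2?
-1.3

Distance in frame 1: 6.5. Distance in frame 2: 5.2.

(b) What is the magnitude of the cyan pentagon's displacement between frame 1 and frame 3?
7.1

The cyan pentagon moved from (10.2, 10.3) to (4.7, 5.8), a distance of √(5.5² + 4.5²) ≈ 7.1.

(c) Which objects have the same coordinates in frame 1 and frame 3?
the purple cross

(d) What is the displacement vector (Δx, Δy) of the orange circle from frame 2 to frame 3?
(1.9, -4.3)

The orange circle was at (4.0, 9.0) in frame 2 and (5.9, 4.7) in frame 3.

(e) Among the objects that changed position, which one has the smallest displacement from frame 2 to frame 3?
the yellow cross

(moved 0.4)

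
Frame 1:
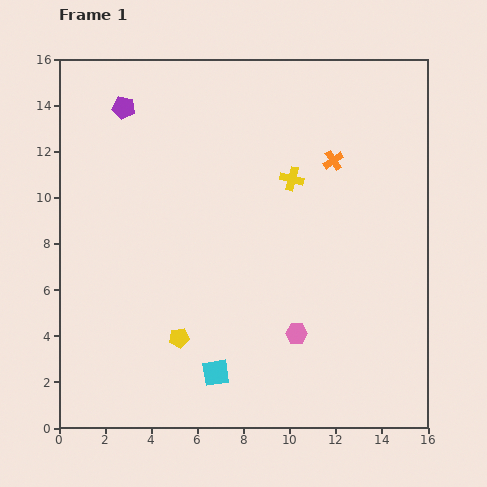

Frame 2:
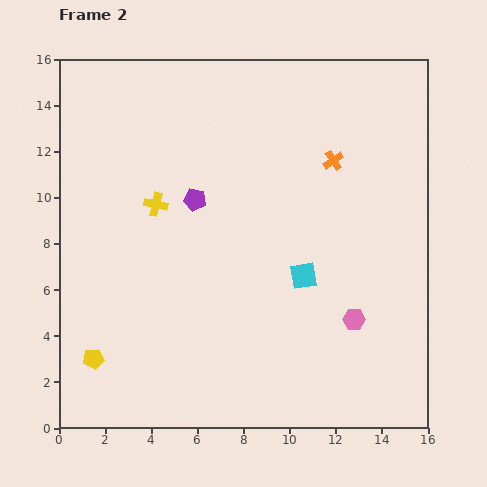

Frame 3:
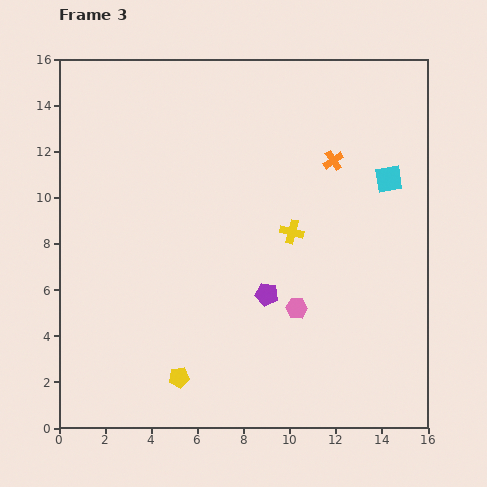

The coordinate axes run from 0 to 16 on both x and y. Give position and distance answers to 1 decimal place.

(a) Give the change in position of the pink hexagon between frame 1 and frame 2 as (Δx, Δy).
(2.5, 0.6)

The pink hexagon was at (10.3, 4.1) in frame 1 and (12.8, 4.7) in frame 2.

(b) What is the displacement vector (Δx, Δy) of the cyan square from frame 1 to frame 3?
(7.5, 8.4)

The cyan square was at (6.8, 2.4) in frame 1 and (14.3, 10.8) in frame 3.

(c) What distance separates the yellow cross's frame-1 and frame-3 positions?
2.3

The yellow cross moved from (10.1, 10.8) to (10.1, 8.5), a distance of √(0.0² + 2.3²) ≈ 2.3.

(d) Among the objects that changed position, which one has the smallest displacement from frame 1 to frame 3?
the pink hexagon

(moved 1.1)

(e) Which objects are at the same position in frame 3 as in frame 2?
the orange cross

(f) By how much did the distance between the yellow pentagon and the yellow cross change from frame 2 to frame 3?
+0.8

Distance in frame 2: 7.2. Distance in frame 3: 8.0.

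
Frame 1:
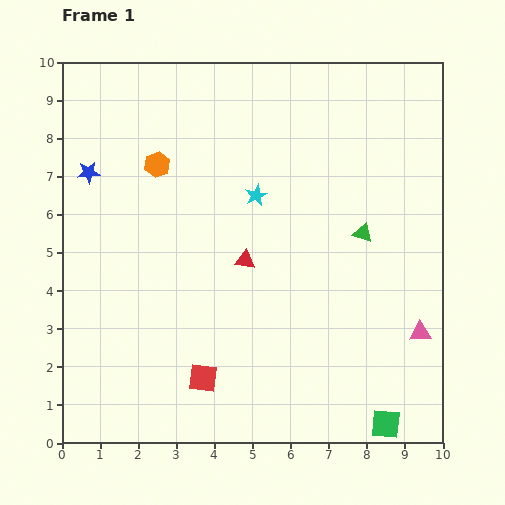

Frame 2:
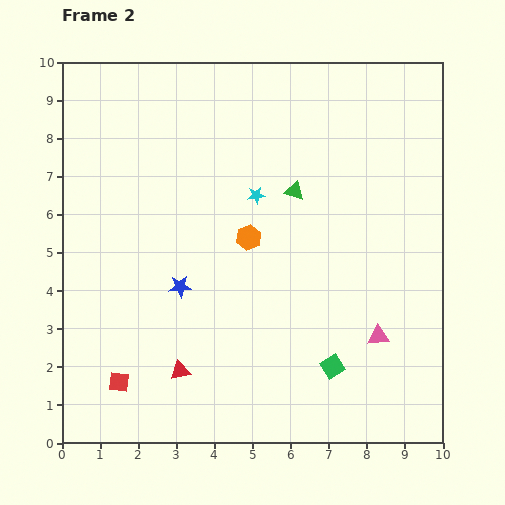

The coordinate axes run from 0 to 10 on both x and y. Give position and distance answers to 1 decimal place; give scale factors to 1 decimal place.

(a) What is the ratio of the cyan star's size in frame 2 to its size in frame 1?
0.8×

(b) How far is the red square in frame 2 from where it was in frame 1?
2.2

The red square moved from (3.7, 1.7) to (1.5, 1.6), a distance of √(2.2² + 0.1²) ≈ 2.2.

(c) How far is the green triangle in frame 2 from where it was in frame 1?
2.1

The green triangle moved from (7.9, 5.5) to (6.1, 6.6), a distance of √(1.8² + 1.1²) ≈ 2.1.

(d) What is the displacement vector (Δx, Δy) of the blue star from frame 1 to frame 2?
(2.4, -3.0)

The blue star was at (0.7, 7.1) in frame 1 and (3.1, 4.1) in frame 2.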